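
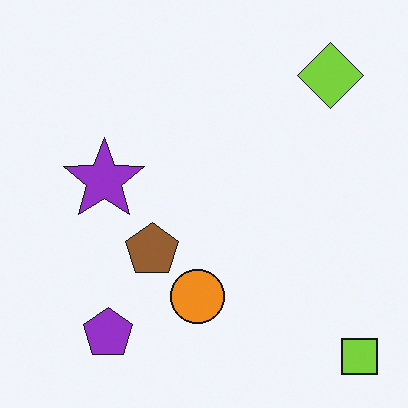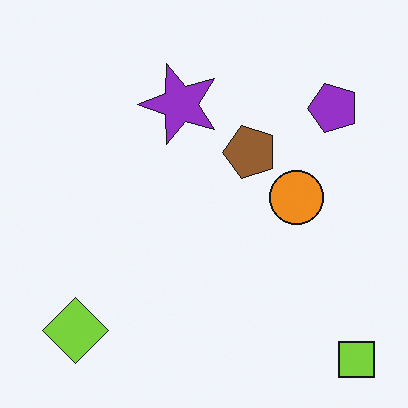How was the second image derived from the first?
The second image is the first transposed (reflected across the top-left ↔ bottom-right diagonal).

Shapes have swapped their row and column positions — what was in the top-right is now in the bottom-left — a diagonal reflection.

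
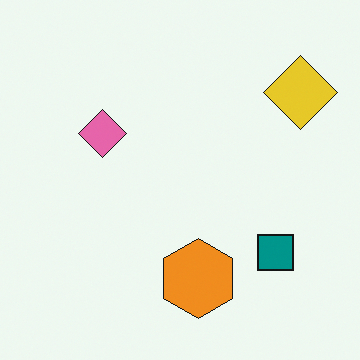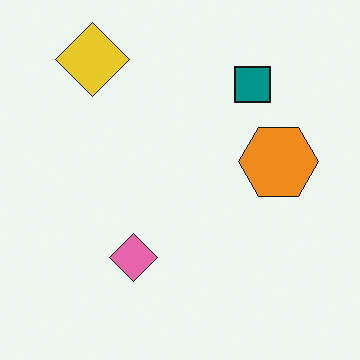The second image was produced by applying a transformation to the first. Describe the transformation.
It was rotated 90° counter-clockwise.

The yellow diamond sits in the top-right of the first image and the top-left of the second — consistent with a whole-image 90° counter-clockwise rotation.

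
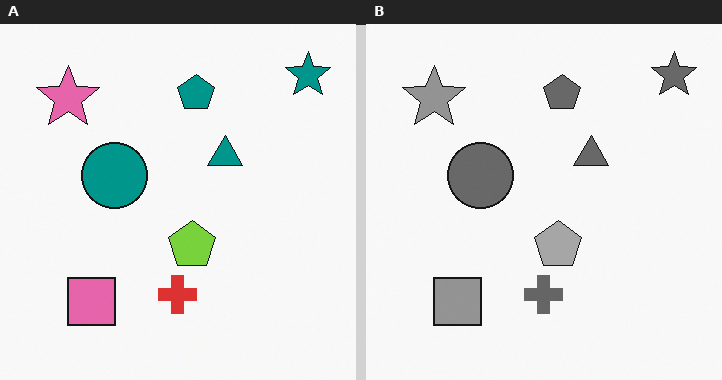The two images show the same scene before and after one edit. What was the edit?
Converted to grayscale.

All color is removed — every shape is now a shade of grey.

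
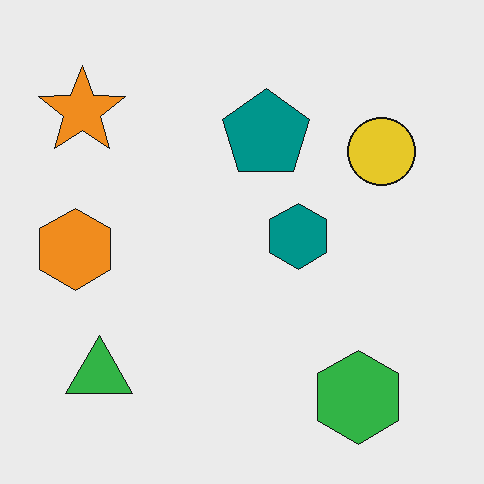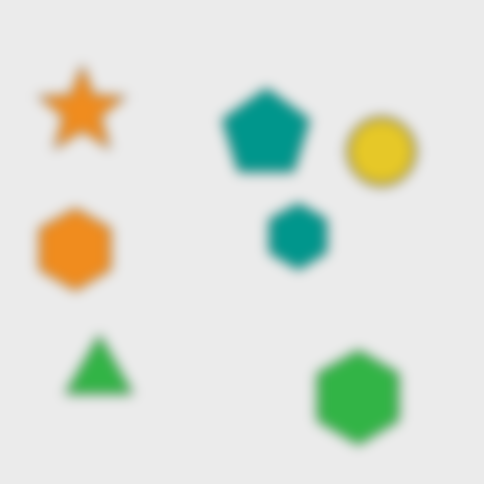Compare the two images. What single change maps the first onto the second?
Strongly gaussian-blurred.

Shape edges and outlines are uniformly softened across the whole image.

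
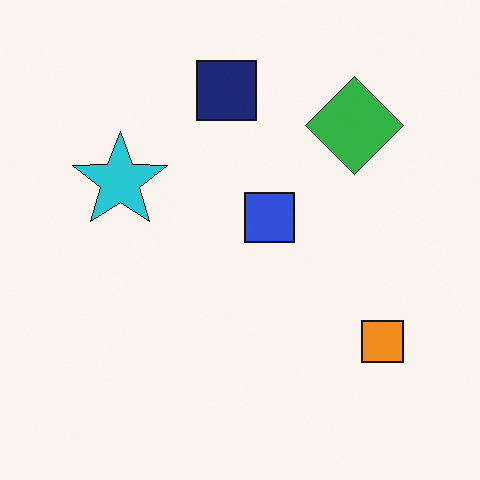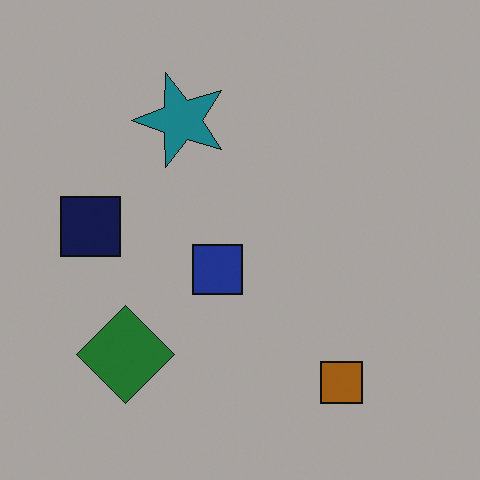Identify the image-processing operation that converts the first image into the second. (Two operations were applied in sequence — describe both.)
This is the original image noticeably darkened, then transposed (reflected across the top-left ↔ bottom-right diagonal).

Every pixel — background and shapes alike — is uniformly darkened. Shapes have swapped their row and column positions — what was in the top-right is now in the bottom-left — a diagonal reflection.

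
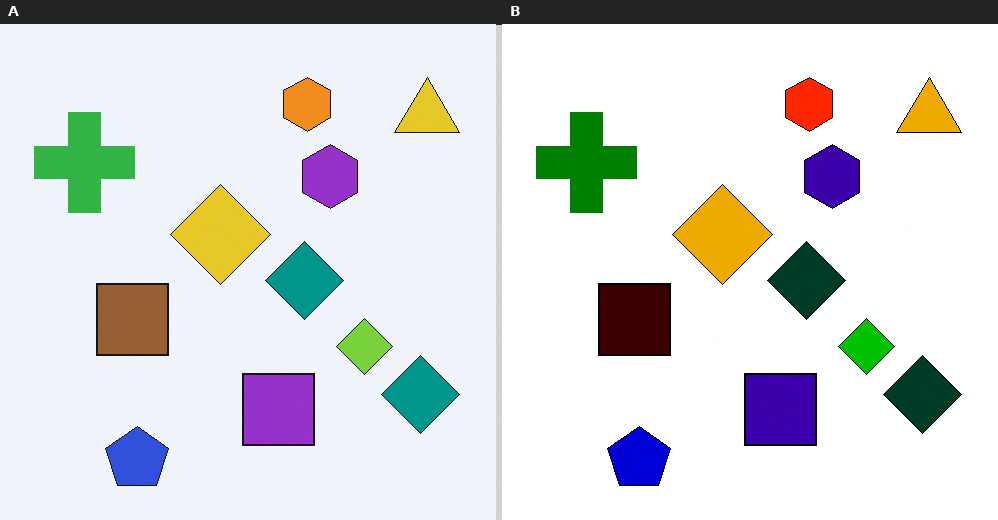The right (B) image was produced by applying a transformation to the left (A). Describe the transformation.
It was boosted in contrast.

Tones are pushed away from mid-grey across the whole image — a global contrast change.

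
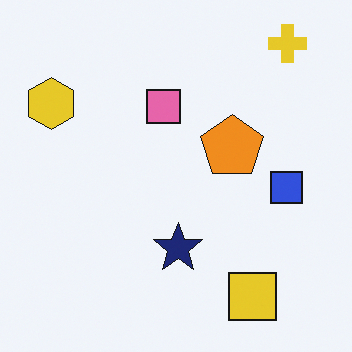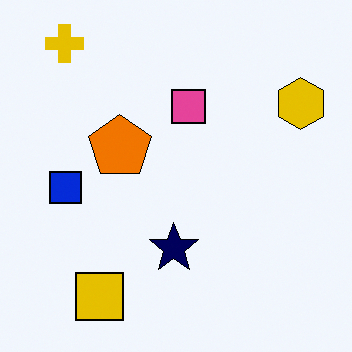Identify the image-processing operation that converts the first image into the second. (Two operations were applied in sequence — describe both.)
It was given slightly increased contrast, then flipped horizontally (left ↔ right).

Tones are pushed away from mid-grey across the whole image — a global contrast change. The yellow hexagon is in the top-left of the first image and the top-right of the second — shapes on opposite sides of the vertical midline have swapped in a mirror flip.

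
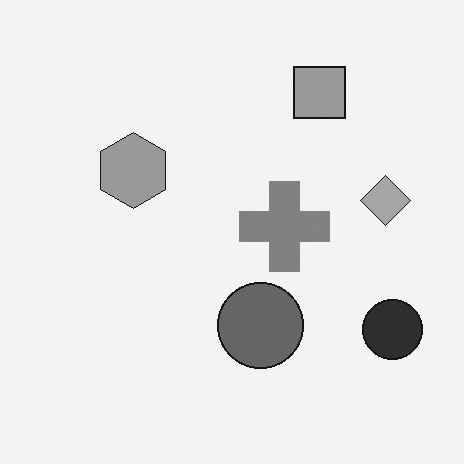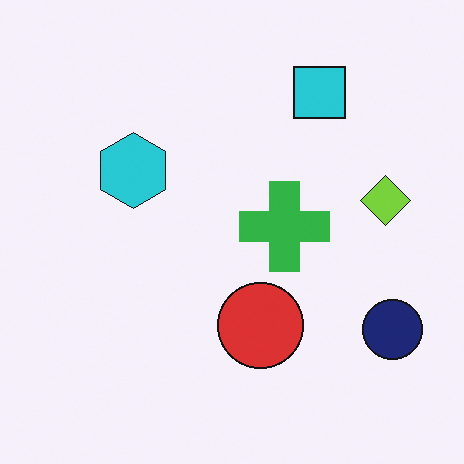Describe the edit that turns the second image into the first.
Converted to grayscale.

All color is removed — every shape is now a shade of grey.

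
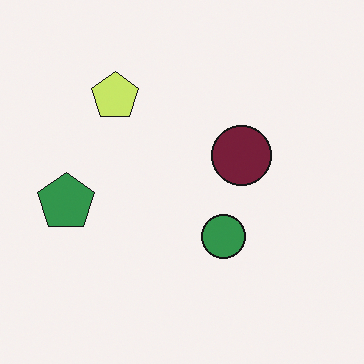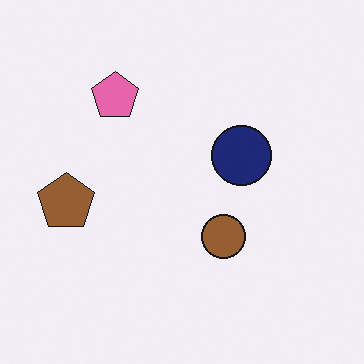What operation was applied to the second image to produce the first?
The image was hue-shifted by a moderate amount.

Every shape's color has rotated by the same amount around the hue wheel — a uniform hue shift.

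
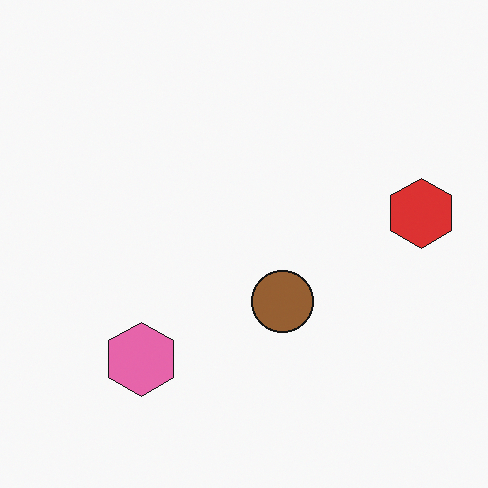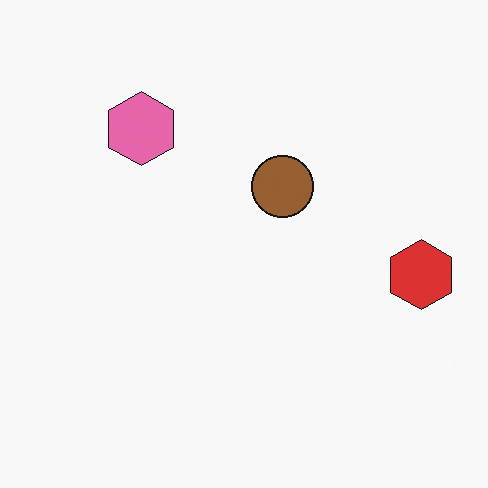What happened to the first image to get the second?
Flipped vertically (top ↔ bottom).

The pink hexagon is in the bottom-left of the first image and the top-left of the second — shapes on opposite sides of the horizontal midline have swapped in a mirror flip.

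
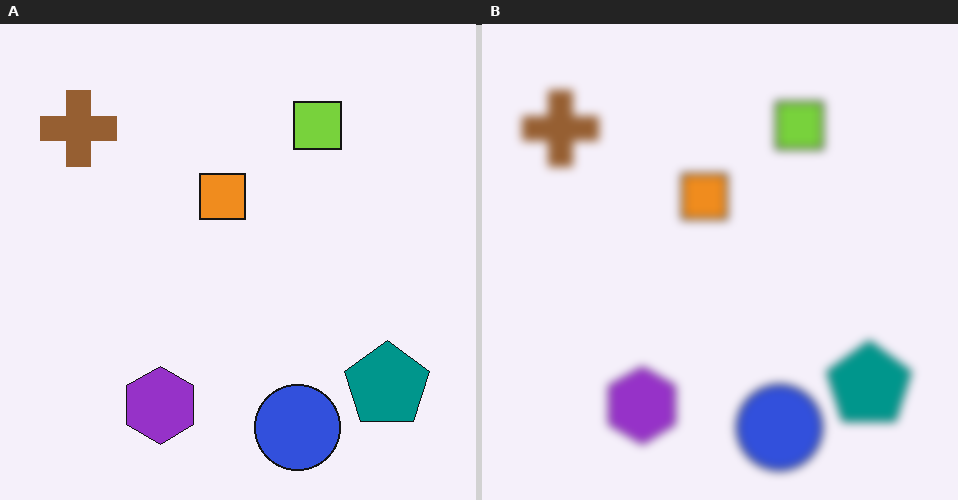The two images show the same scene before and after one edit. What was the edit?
This is the original image moderately blurred.

Shape edges and outlines are uniformly softened across the whole image.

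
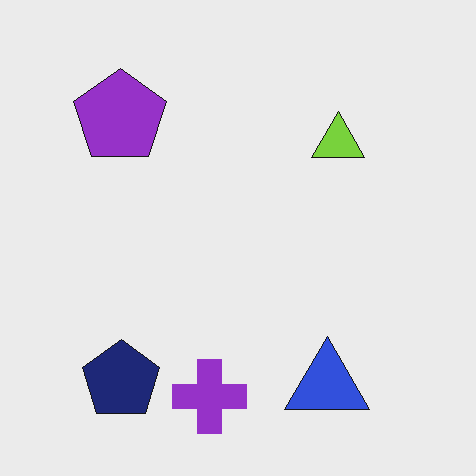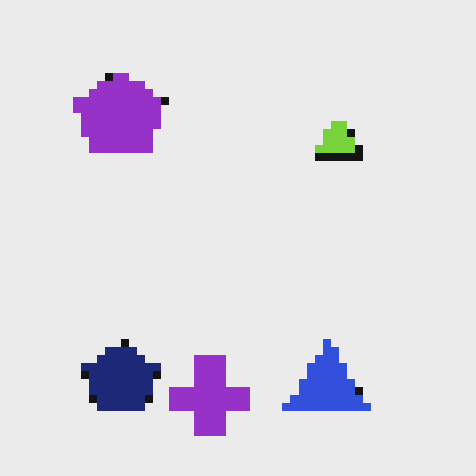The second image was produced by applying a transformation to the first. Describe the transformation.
The second image is the first pixelated into visible square blocks.

Shapes are reduced to large square blocks; fine edges and outlines are lost — a downscale-then-upscale (mosaic) effect.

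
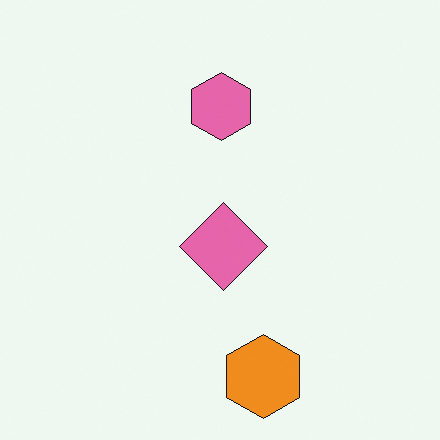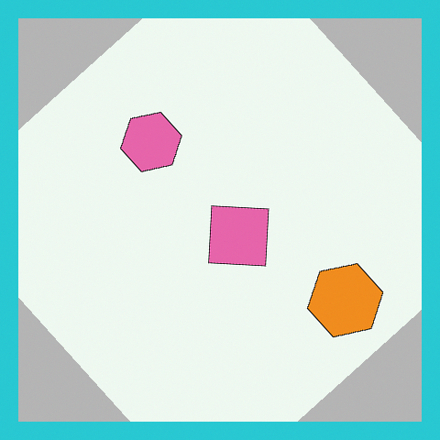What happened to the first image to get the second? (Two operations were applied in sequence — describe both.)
The image was rotated counter-clockwise by a large amount — several tens of degrees, then framed with a cyan border.

Every shape is tilted by the same angle and the image corners show triangular fill wedges — a whole-image rotation by a non-right angle. A solid cyan frame runs around the edge of the second image, with the content slightly shrunk inside it.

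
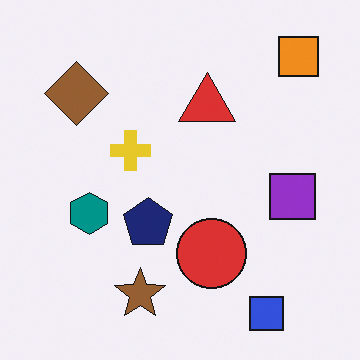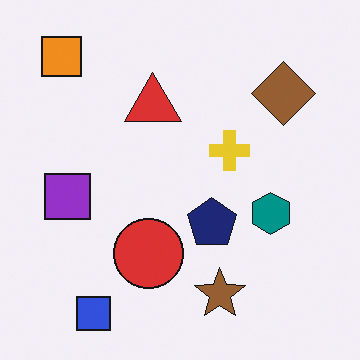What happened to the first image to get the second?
The second image is the first flipped horizontally (left ↔ right).

The orange square is in the top-right of the first image and the top-left of the second — shapes on opposite sides of the vertical midline have swapped in a mirror flip.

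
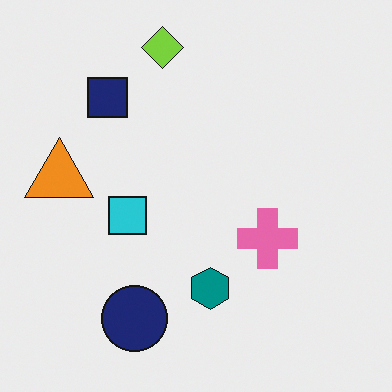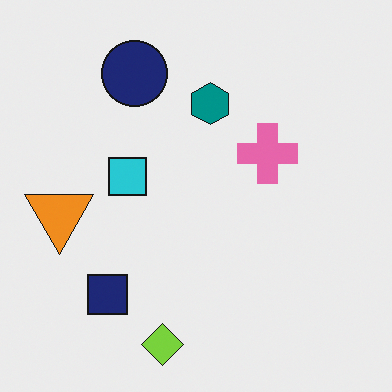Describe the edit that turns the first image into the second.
It was flipped vertically (top ↔ bottom).

The lime diamond is in the top of the first image and the bottom of the second — shapes on opposite sides of the horizontal midline have swapped in a mirror flip.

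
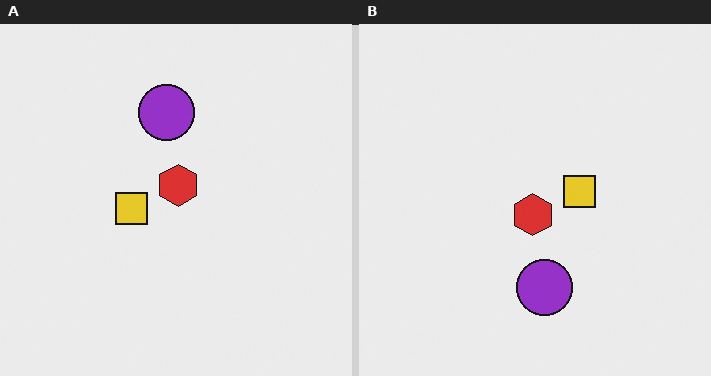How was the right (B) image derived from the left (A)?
The transformation is: rotated 180°.

The purple circle sits in the top of the left (A) image and the bottom of the right (B) — consistent with a whole-image 180° rotation.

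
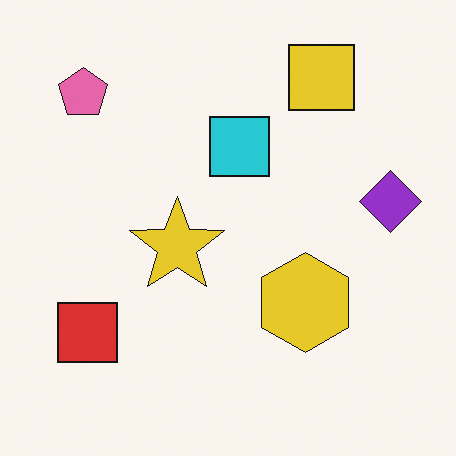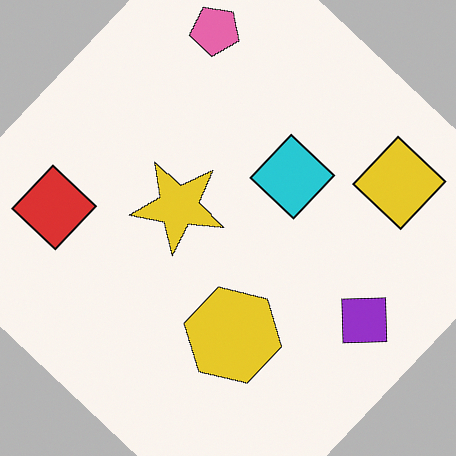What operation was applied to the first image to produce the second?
Rotated clockwise by a large amount — several tens of degrees.

Every shape is tilted by the same angle and the image corners show triangular fill wedges — a whole-image rotation by a non-right angle.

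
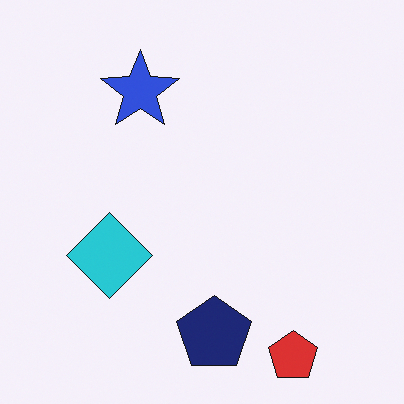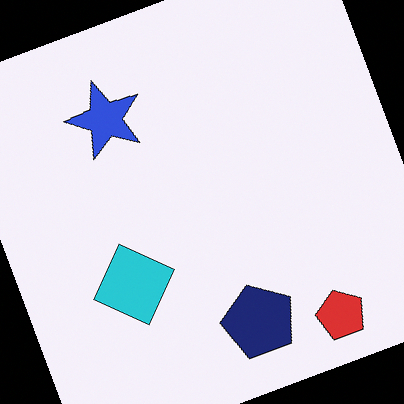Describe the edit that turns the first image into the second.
Rotated counter-clockwise by a clearly visible amount.

Every shape is tilted by the same angle and the image corners show triangular fill wedges — a whole-image rotation by a non-right angle.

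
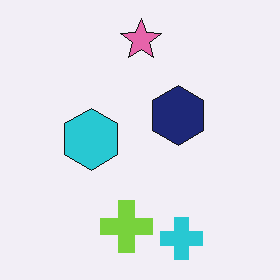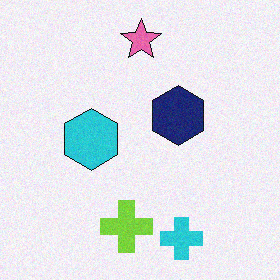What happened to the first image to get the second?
It was degraded with a light layer of grain.

Random speckle covers the whole image, including the flat background.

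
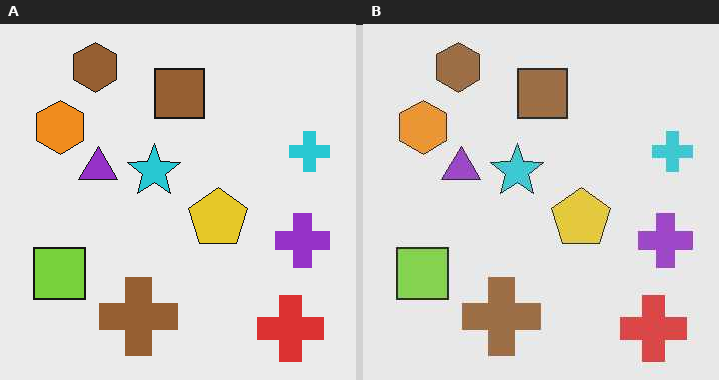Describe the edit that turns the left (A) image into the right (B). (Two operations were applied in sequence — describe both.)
The right (B) image is the left (A) given slightly reduced contrast, then JPEG-compressed with visible artifacts.

Tones are pushed toward mid-grey across the whole image — a global contrast change. Blocky 8×8 compression artifacts appear around shape edges and the flat background shows ringing — characteristic JPEG degradation.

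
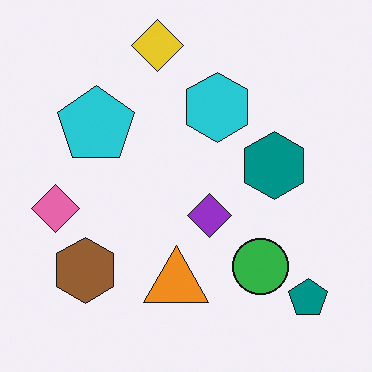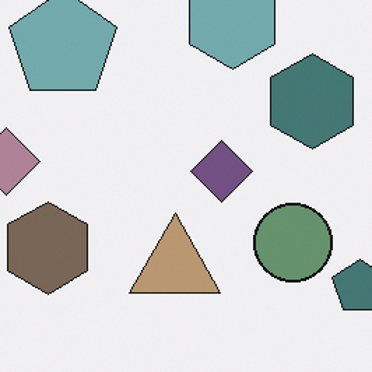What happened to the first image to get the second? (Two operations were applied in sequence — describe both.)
The second image is the first made much more muted (saturation change), then cropped slightly and scaled back up.

All colors are more muted and greyish — a global saturation change. The visible shapes are larger and the field of view is narrower; shapes near the original edges may be partly or wholly outside the frame — a crop-and-rescale.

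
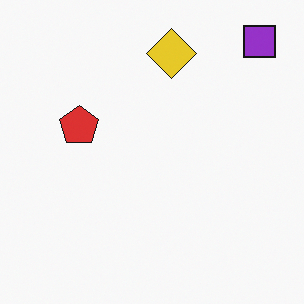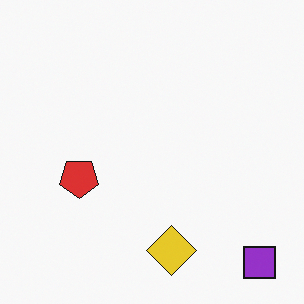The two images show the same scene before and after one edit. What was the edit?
It was flipped vertically (top ↔ bottom).

The purple square is in the top-right of the first image and the bottom-right of the second — shapes on opposite sides of the horizontal midline have swapped in a mirror flip.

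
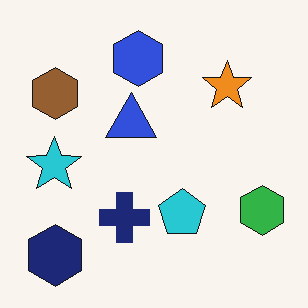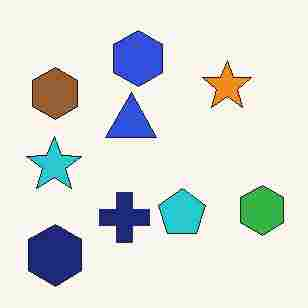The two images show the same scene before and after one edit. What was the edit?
The transformation is: degraded with heavy JPEG compression.

Blocky 8×8 compression artifacts appear around shape edges and the flat background shows ringing — characteristic JPEG degradation.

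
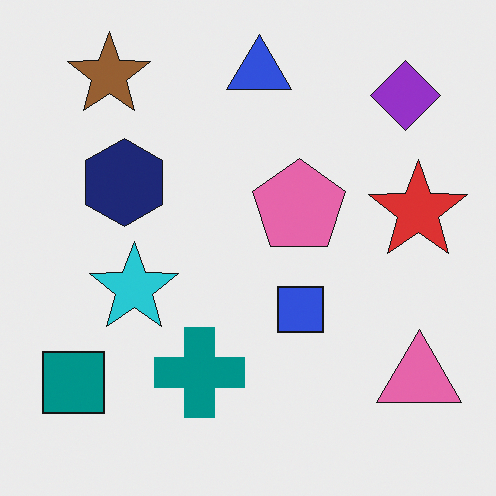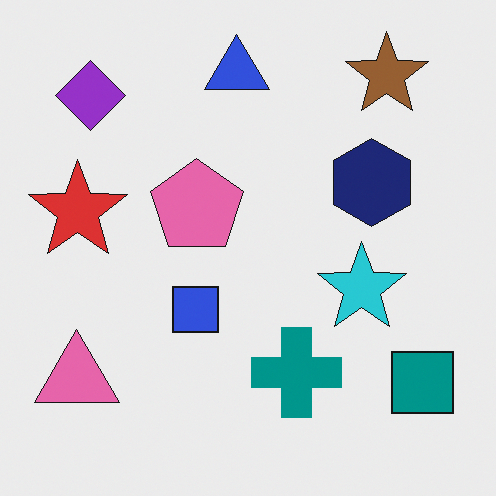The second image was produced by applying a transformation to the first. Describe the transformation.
This is the original image flipped horizontally (left ↔ right).

The teal square is in the bottom-left of the first image and the bottom-right of the second — shapes on opposite sides of the vertical midline have swapped in a mirror flip.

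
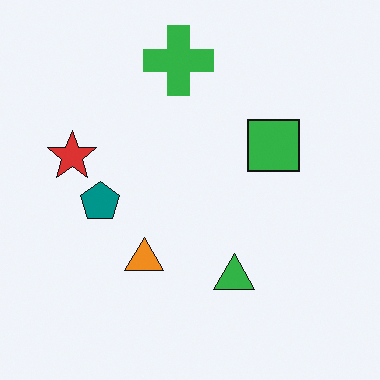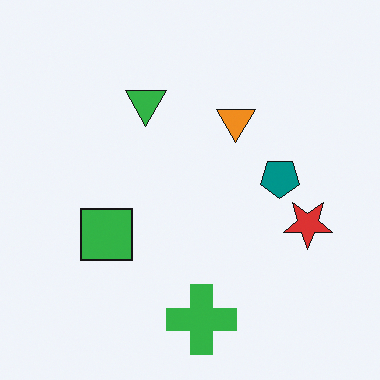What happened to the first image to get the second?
It was rotated 180°.

The green cross sits in the top of the first image and the bottom of the second — consistent with a whole-image 180° rotation.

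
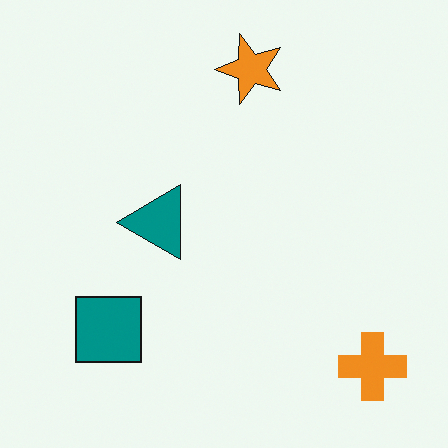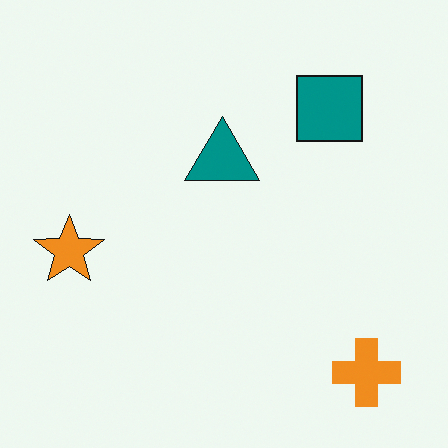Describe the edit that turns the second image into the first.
The first image is the second transposed (reflected across the top-left ↔ bottom-right diagonal).

Shapes have swapped their row and column positions — what was in the top-right is now in the bottom-left — a diagonal reflection.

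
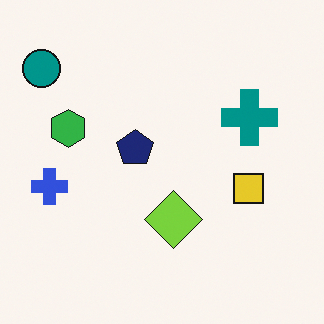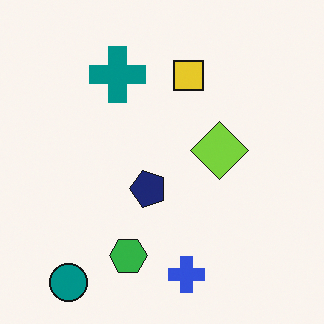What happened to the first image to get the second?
The transformation is: rotated 90° counter-clockwise.

The teal circle sits in the top-left of the first image and the bottom-left of the second — consistent with a whole-image 90° counter-clockwise rotation.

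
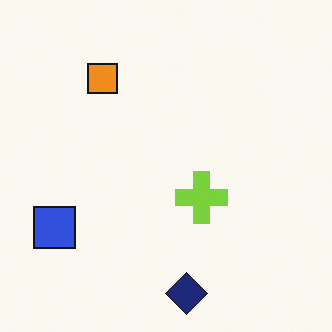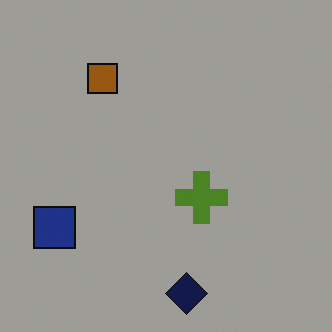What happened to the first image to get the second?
The second image is the first substantially darkened.

Every pixel — background and shapes alike — is uniformly darkened.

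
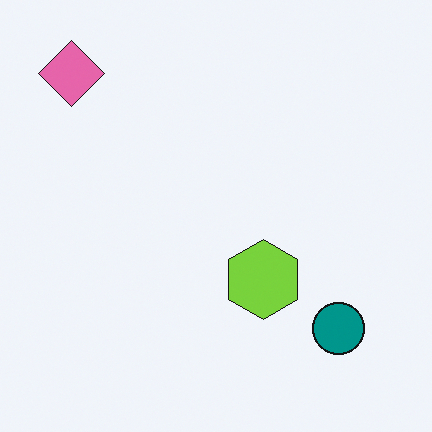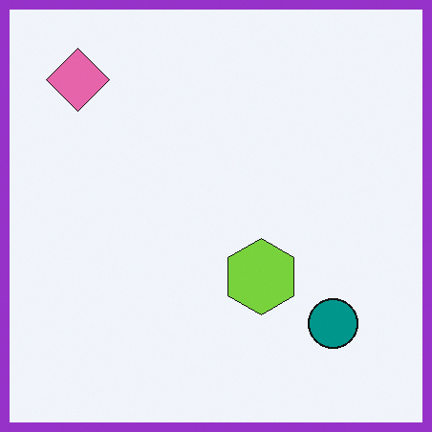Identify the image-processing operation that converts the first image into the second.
Framed with a purple border.

A solid purple frame runs around the edge of the second image, with the content slightly shrunk inside it.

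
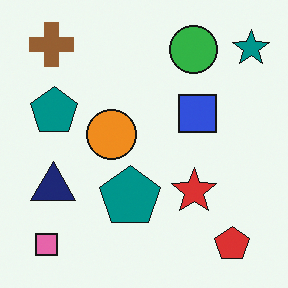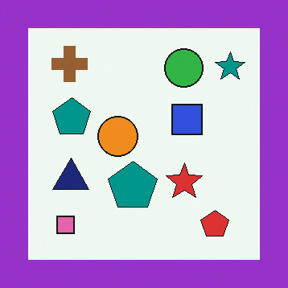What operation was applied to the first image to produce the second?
Framed with a purple border.

A solid purple frame runs around the edge of the second image, with the content slightly shrunk inside it.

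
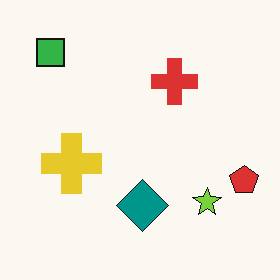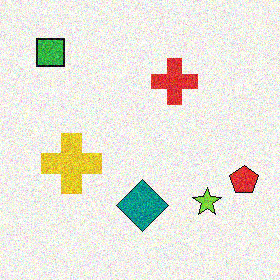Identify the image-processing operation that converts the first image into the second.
It was degraded with moderate additive noise.

Random speckle covers the whole image, including the flat background.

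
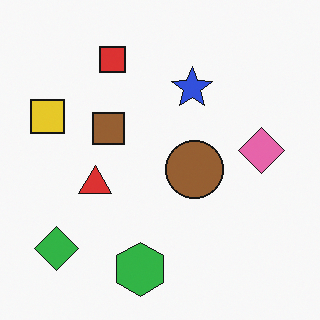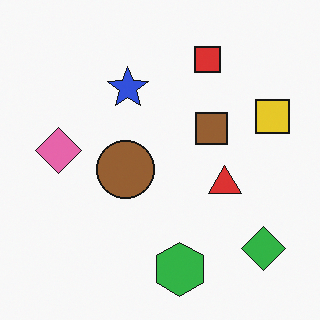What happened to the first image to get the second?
The image was flipped horizontally (left ↔ right).

The yellow square is in the left of the first image and the right of the second — shapes on opposite sides of the vertical midline have swapped in a mirror flip.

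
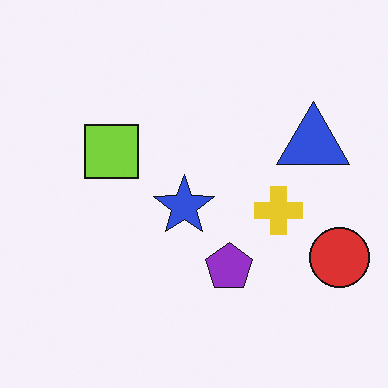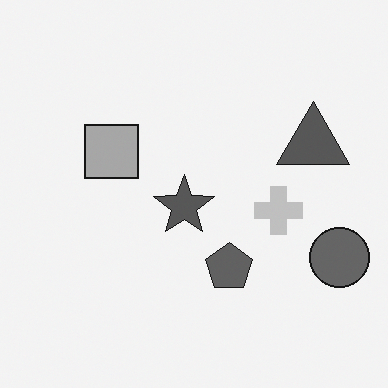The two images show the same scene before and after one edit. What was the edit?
It was converted to grayscale.

All color is removed — every shape is now a shade of grey.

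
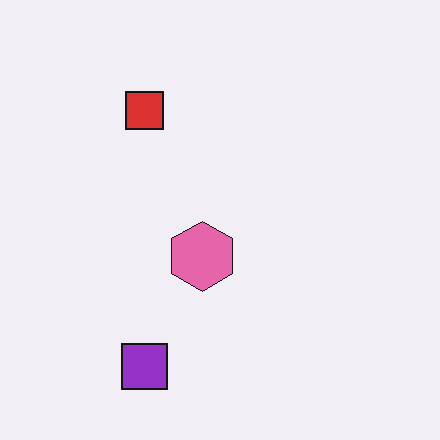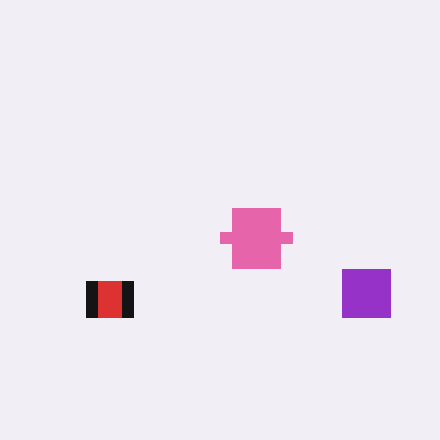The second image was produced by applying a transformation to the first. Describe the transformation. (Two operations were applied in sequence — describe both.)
Rotated 90° counter-clockwise, then coarsely pixelated.

The purple square sits in the bottom-left of the first image and the bottom-right of the second — consistent with a whole-image 90° counter-clockwise rotation. Shapes are reduced to large square blocks; fine edges and outlines are lost — a downscale-then-upscale (mosaic) effect.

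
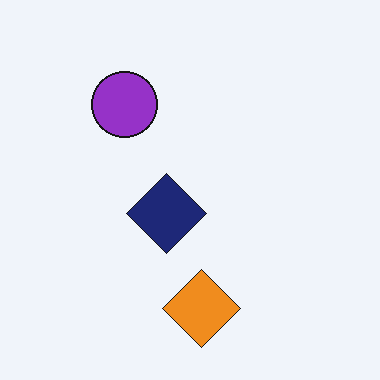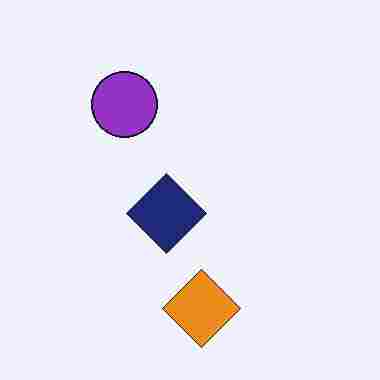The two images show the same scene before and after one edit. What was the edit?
The transformation is: heavily JPEG-compressed with obvious blocking artifacts.

Blocky 8×8 compression artifacts appear around shape edges and the flat background shows ringing — characteristic JPEG degradation.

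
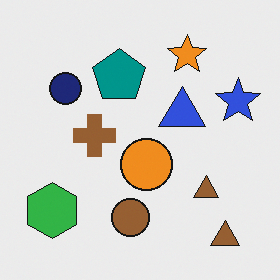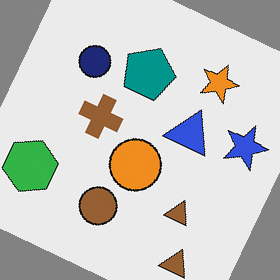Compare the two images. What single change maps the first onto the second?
The image was rotated clockwise by a moderate amount.

Every shape is tilted by the same angle and the image corners show triangular fill wedges — a whole-image rotation by a non-right angle.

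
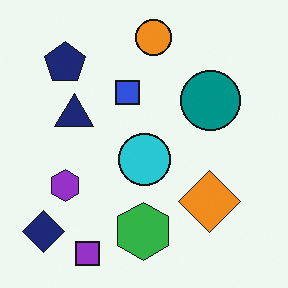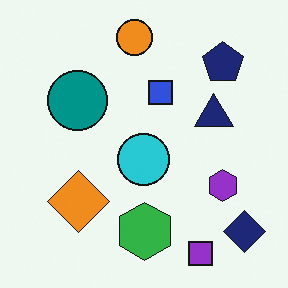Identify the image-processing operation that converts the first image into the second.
It was flipped horizontally (left ↔ right).

The navy diamond is in the bottom-left of the first image and the bottom-right of the second — shapes on opposite sides of the vertical midline have swapped in a mirror flip.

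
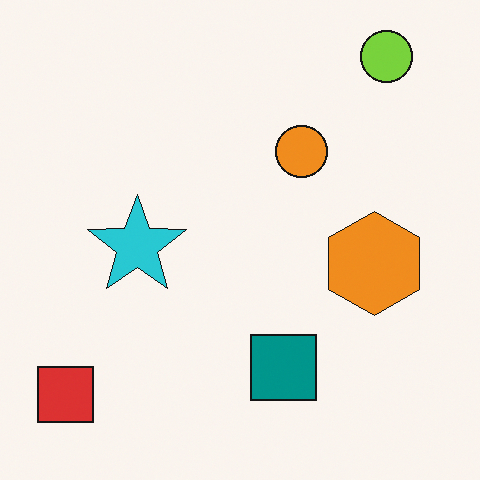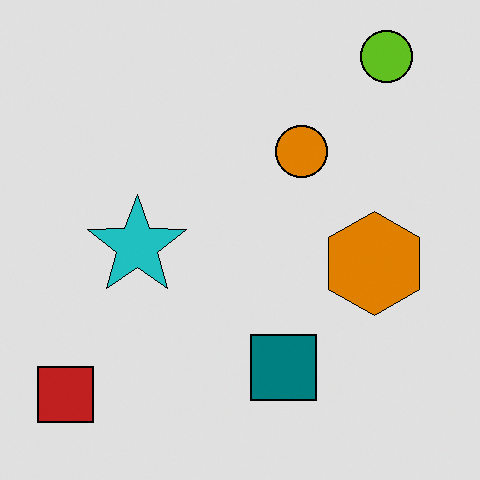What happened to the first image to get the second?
This is the original image moderately posterized.

Each flat color has snapped to a coarser quantized level — most visibly, the near-white background has dropped to a flat grey.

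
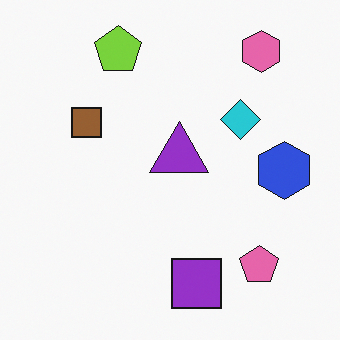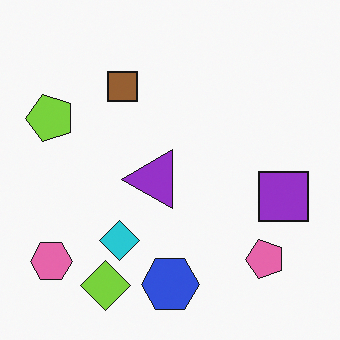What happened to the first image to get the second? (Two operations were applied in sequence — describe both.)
The image was transposed (reflected across the top-left ↔ bottom-right diagonal), then overlaid with an additional lime diamond.

Shapes have swapped their row and column positions — what was in the top-right is now in the bottom-left — a diagonal reflection. A lime diamond appears in the second image that is absent from the first.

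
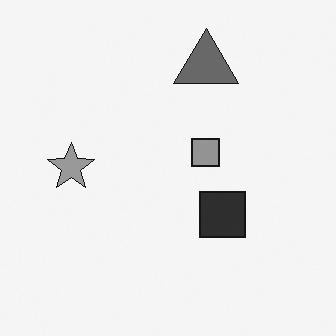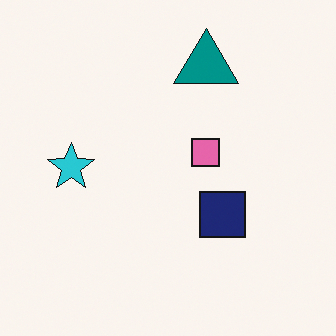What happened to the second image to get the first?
The image was converted to grayscale.

All color is removed — every shape is now a shade of grey.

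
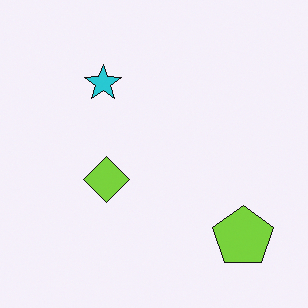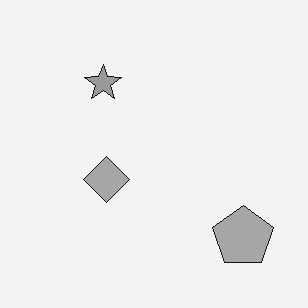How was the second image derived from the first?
The image was converted to grayscale.

All color is removed — every shape is now a shade of grey.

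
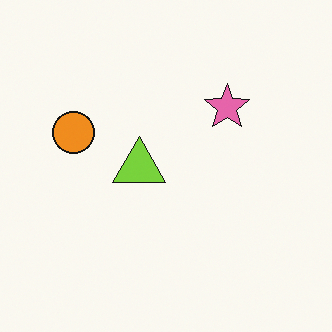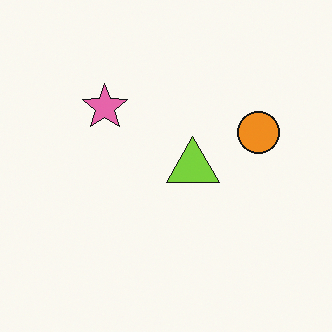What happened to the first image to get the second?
Flipped horizontally (left ↔ right).

The orange circle is in the left of the first image and the right of the second — shapes on opposite sides of the vertical midline have swapped in a mirror flip.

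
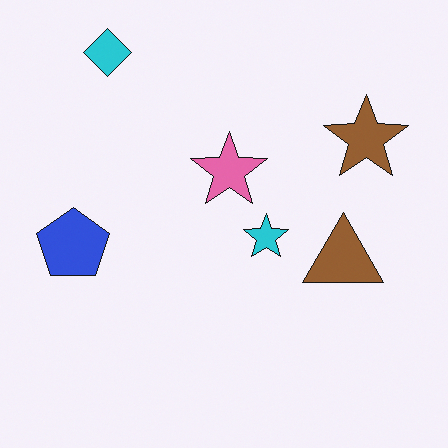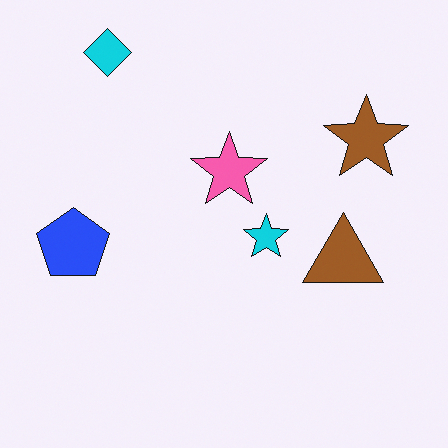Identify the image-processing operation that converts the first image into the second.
This is the original image slightly oversaturated.

All colors are more vivid — a global saturation change.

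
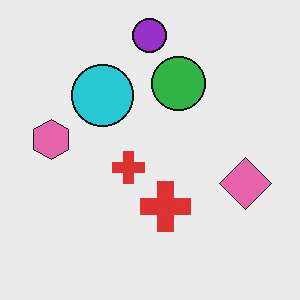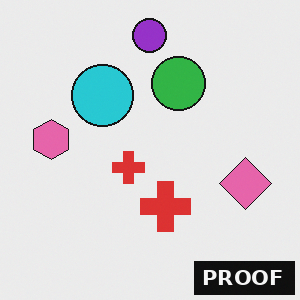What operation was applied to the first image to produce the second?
The image was watermarked with the text "PROOF" in the lower-right corner.

A dark label reading "PROOF" appears in the lower-right corner.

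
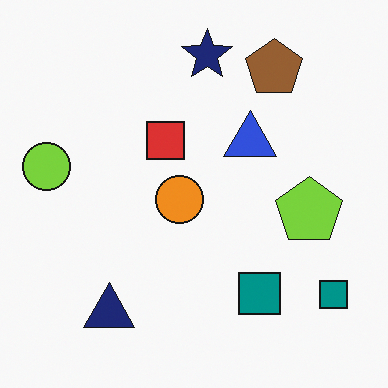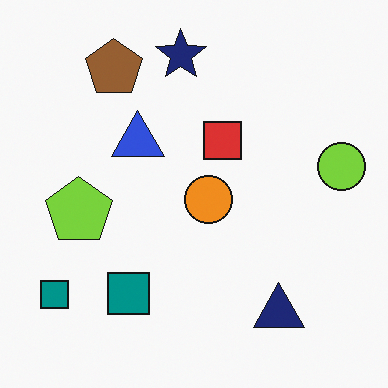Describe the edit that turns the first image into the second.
It was flipped horizontally (left ↔ right).

The lime circle is in the left of the first image and the right of the second — shapes on opposite sides of the vertical midline have swapped in a mirror flip.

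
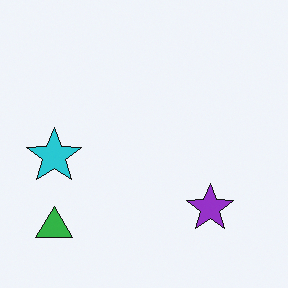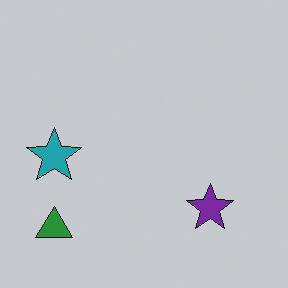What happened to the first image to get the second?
The image was darkened a little.

Every pixel — background and shapes alike — is uniformly darkened.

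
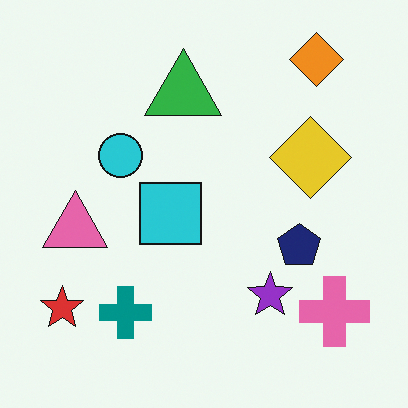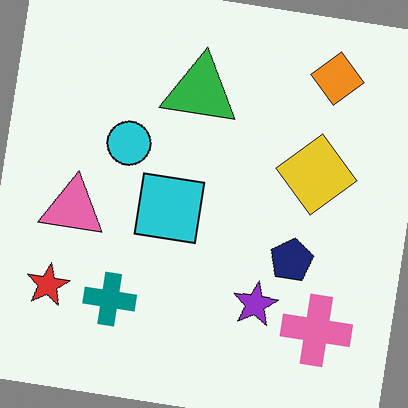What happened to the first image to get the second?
This is the original image rotated clockwise by a small amount.

Every shape is tilted by the same angle and the image corners show triangular fill wedges — a whole-image rotation by a non-right angle.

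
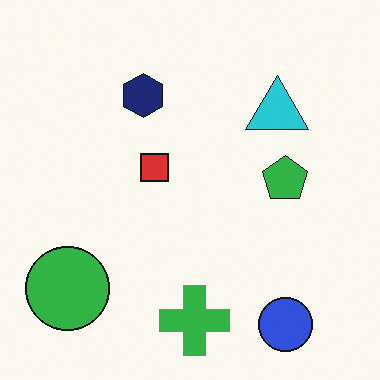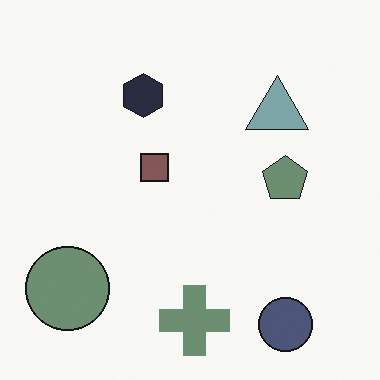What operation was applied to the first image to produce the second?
It was made much more muted (saturation change).

All colors are more muted and greyish — a global saturation change.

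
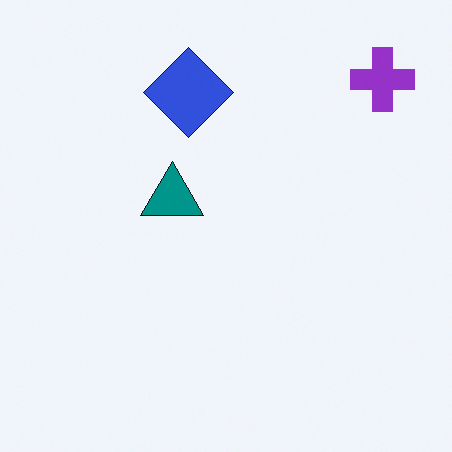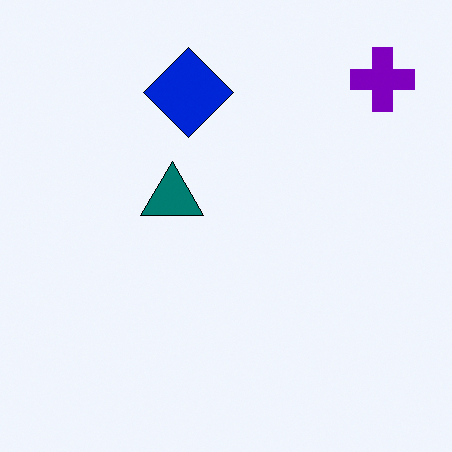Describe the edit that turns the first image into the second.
The image was given slightly increased contrast.

Tones are pushed away from mid-grey across the whole image — a global contrast change.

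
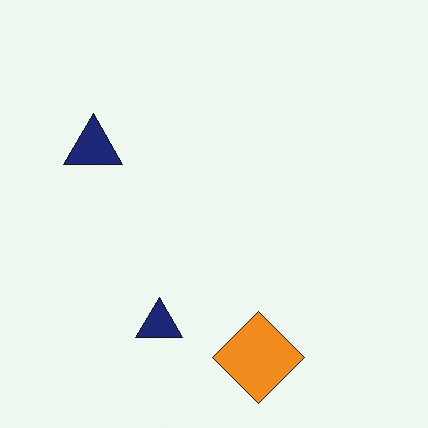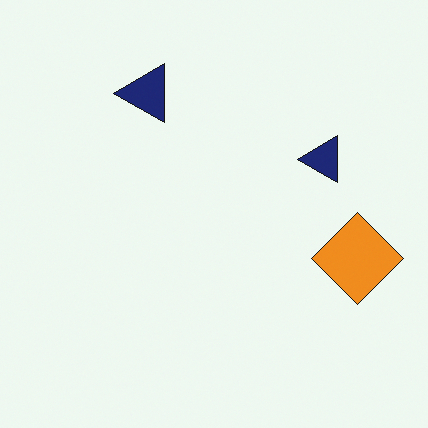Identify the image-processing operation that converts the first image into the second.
The transformation is: transposed (reflected across the top-left ↔ bottom-right diagonal).

Shapes have swapped their row and column positions — what was in the top-right is now in the bottom-left — a diagonal reflection.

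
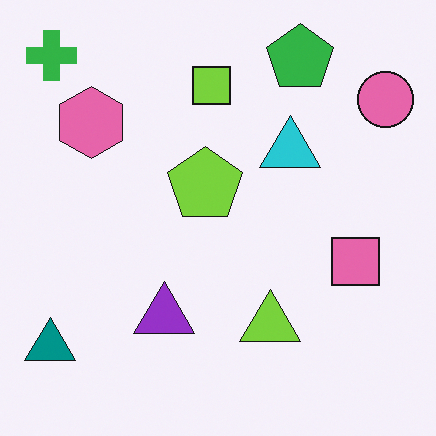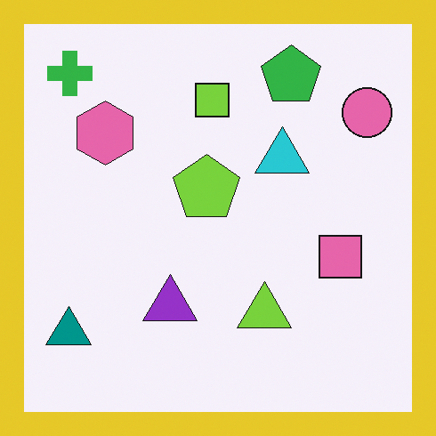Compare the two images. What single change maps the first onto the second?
The image was framed with a yellow border.

A solid yellow frame runs around the edge of the second image, with the content slightly shrunk inside it.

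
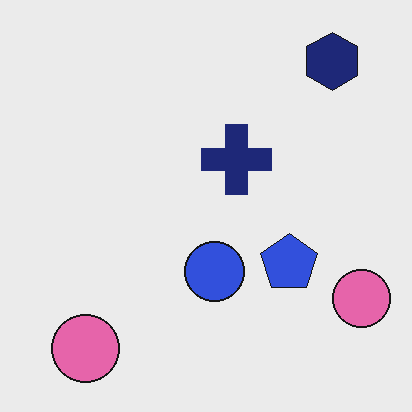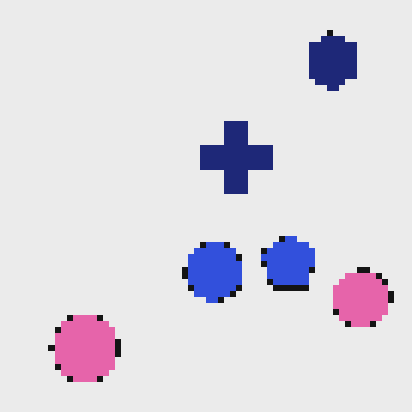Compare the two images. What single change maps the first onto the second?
The second image is the first moderately pixelated.

Shapes are reduced to large square blocks; fine edges and outlines are lost — a downscale-then-upscale (mosaic) effect.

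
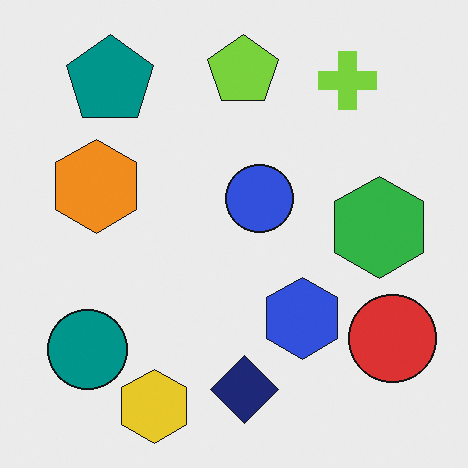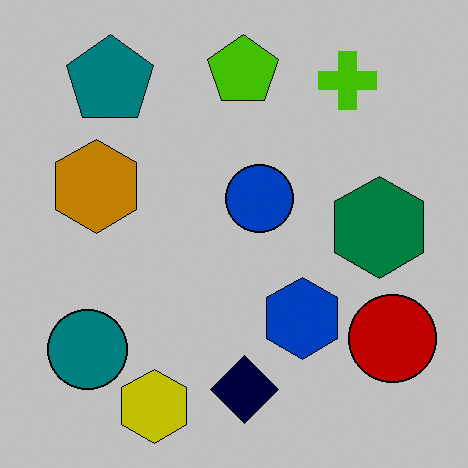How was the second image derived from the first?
The transformation is: heavily posterized to just a handful of flat colors.

Each flat color has snapped to a coarser quantized level — most visibly, the near-white background has dropped to a flat grey.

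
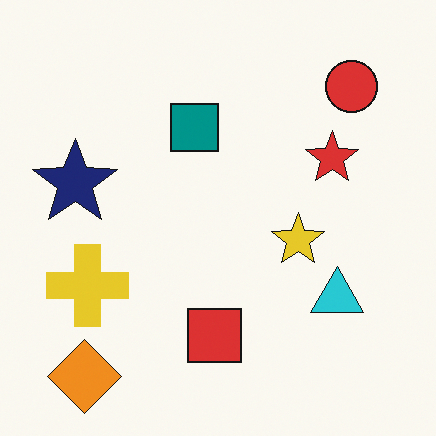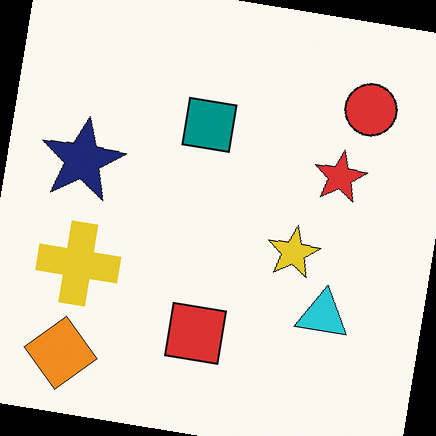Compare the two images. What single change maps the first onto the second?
Rotated clockwise by a slight angle.

Every shape is tilted by the same angle and the image corners show triangular fill wedges — a whole-image rotation by a non-right angle.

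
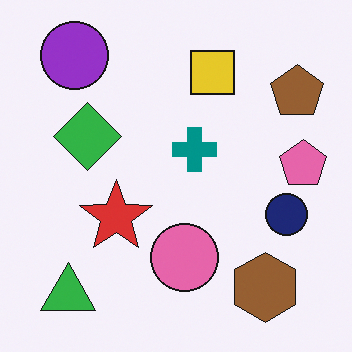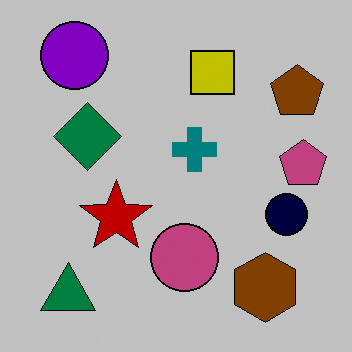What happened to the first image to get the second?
Heavily posterized to just a handful of flat colors.

Each flat color has snapped to a coarser quantized level — most visibly, the near-white background has dropped to a flat grey.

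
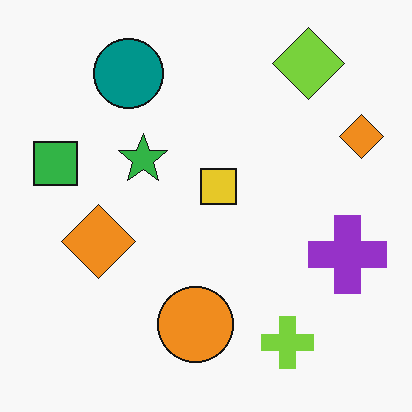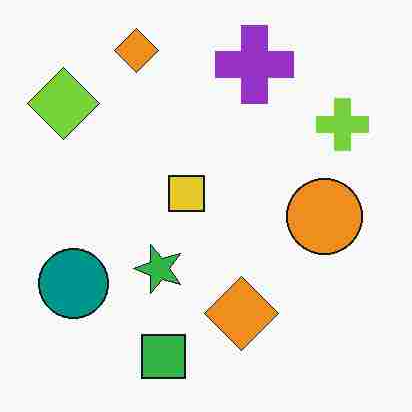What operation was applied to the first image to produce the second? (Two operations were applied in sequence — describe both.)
It was heavily JPEG-compressed with obvious blocking artifacts, then rotated 90° counter-clockwise.

Blocky 8×8 compression artifacts appear around shape edges and the flat background shows ringing — characteristic JPEG degradation. The lime diamond sits in the top-right of the first image and the top-left of the second — consistent with a whole-image 90° counter-clockwise rotation.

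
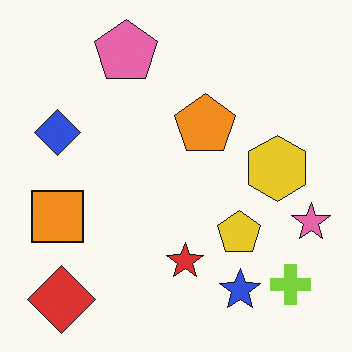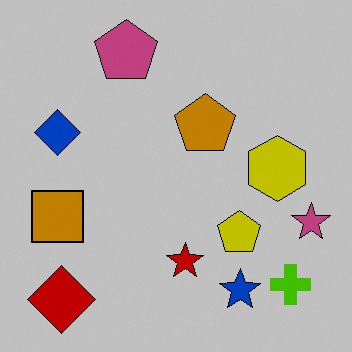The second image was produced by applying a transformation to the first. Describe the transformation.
This is the original image heavily posterized to just a handful of flat colors.

Each flat color has snapped to a coarser quantized level — most visibly, the near-white background has dropped to a flat grey.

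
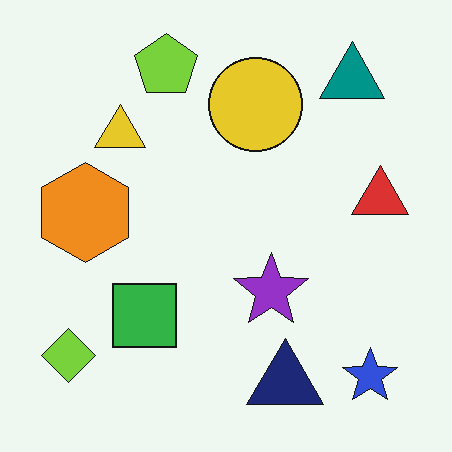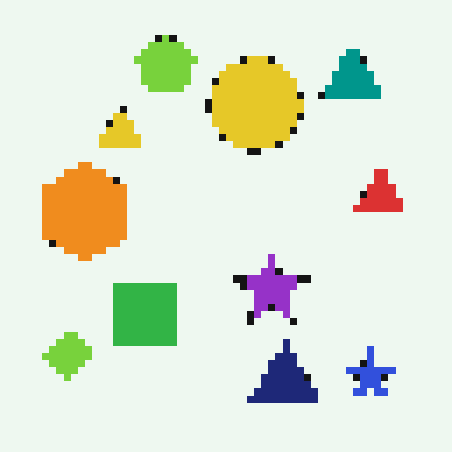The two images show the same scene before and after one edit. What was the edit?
The image was pixelated into visible square blocks.

Shapes are reduced to large square blocks; fine edges and outlines are lost — a downscale-then-upscale (mosaic) effect.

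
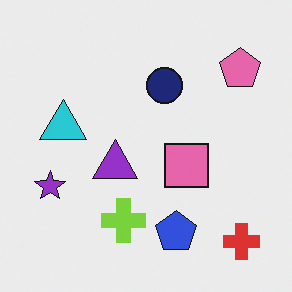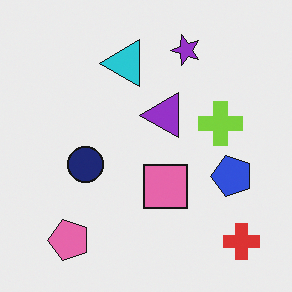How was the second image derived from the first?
Transposed (reflected across the top-left ↔ bottom-right diagonal).

Shapes have swapped their row and column positions — what was in the top-right is now in the bottom-left — a diagonal reflection.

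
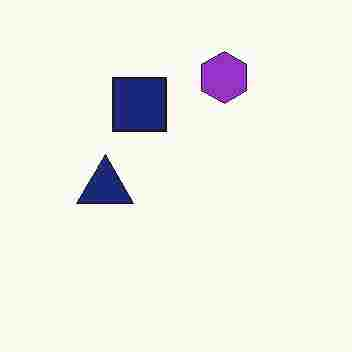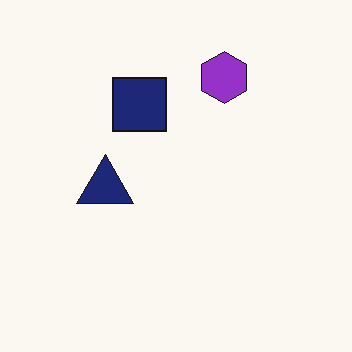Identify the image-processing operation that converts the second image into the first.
It was heavily JPEG-compressed with obvious blocking artifacts.

Blocky 8×8 compression artifacts appear around shape edges and the flat background shows ringing — characteristic JPEG degradation.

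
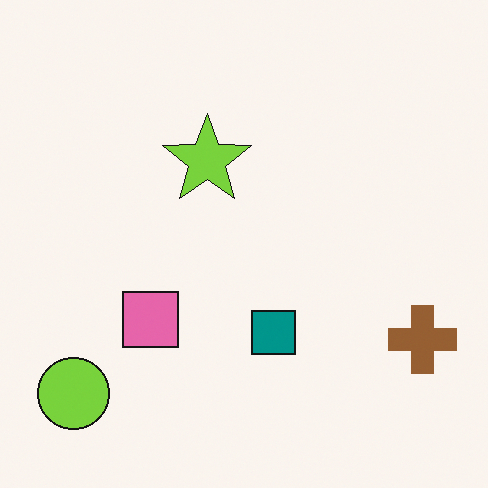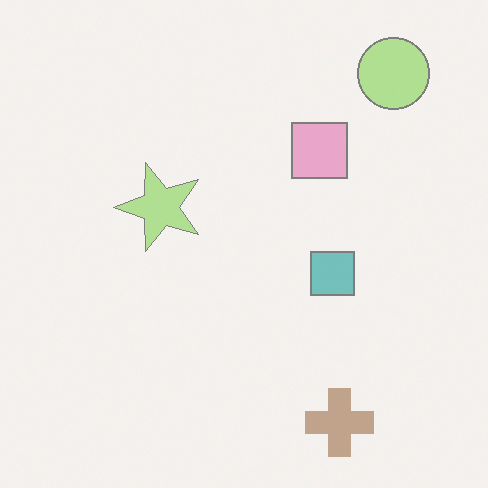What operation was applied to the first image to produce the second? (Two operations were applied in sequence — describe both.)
The transformation is: transposed (reflected across the top-left ↔ bottom-right diagonal), then given much lower contrast.

Shapes have swapped their row and column positions — what was in the top-right is now in the bottom-left — a diagonal reflection. Tones are pushed toward mid-grey across the whole image — a global contrast change.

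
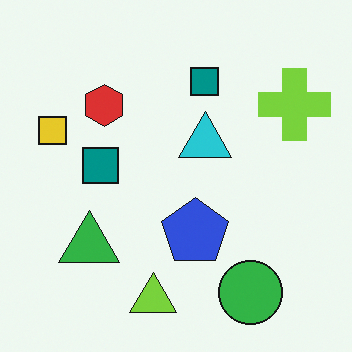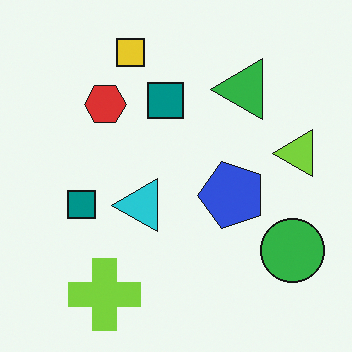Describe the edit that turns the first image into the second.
The image was transposed (reflected across the top-left ↔ bottom-right diagonal).

Shapes have swapped their row and column positions — what was in the top-right is now in the bottom-left — a diagonal reflection.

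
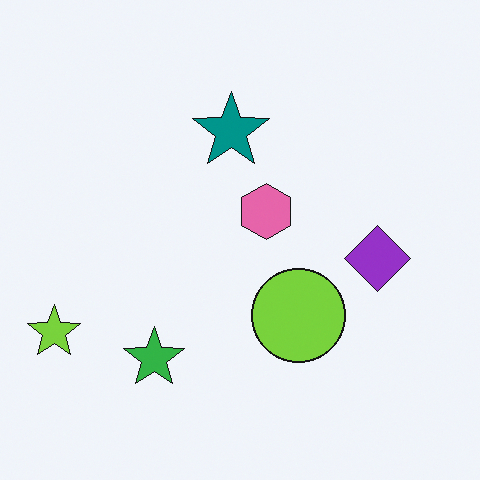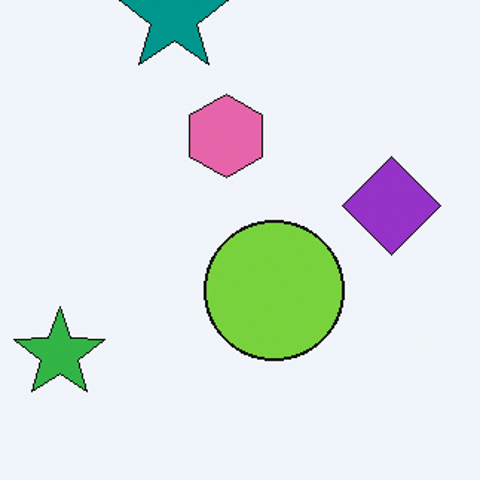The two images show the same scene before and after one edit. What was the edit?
This is the original image cropped slightly and scaled back up.

The visible shapes are larger and the field of view is narrower; shapes near the original edges may be partly or wholly outside the frame — a crop-and-rescale.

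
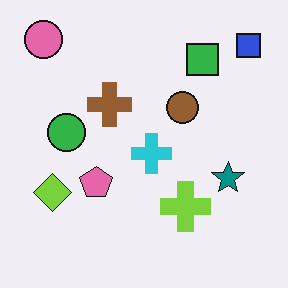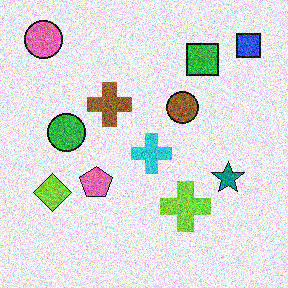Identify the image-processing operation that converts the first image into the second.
This is the original image degraded with strong gaussian noise.

Random speckle covers the whole image, including the flat background.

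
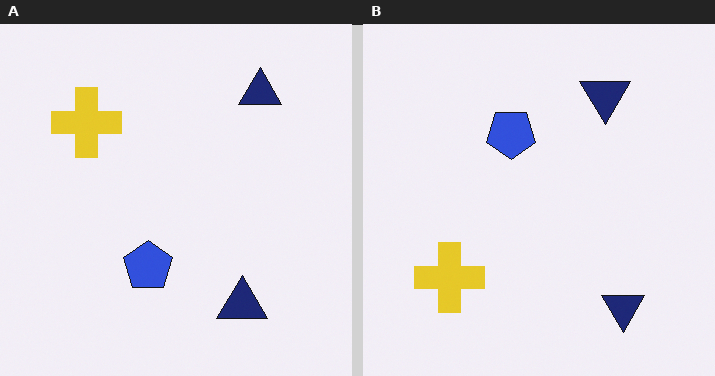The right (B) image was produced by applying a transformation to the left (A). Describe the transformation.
This is the original image flipped vertically (top ↔ bottom).

The yellow cross is in the top-left of the left (A) image and the bottom-left of the right (B) — shapes on opposite sides of the horizontal midline have swapped in a mirror flip.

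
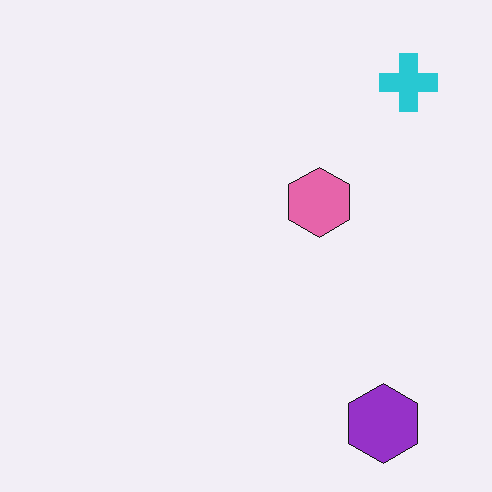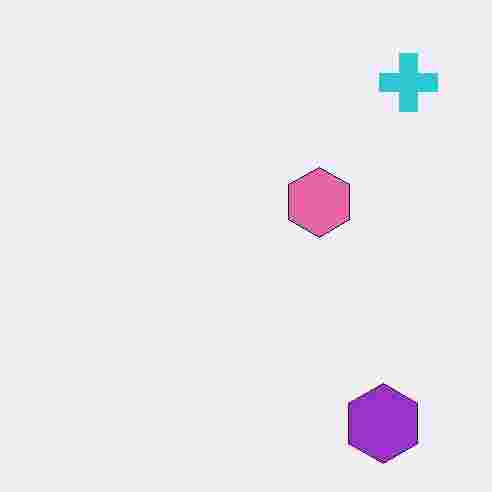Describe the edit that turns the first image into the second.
This is the original image degraded with heavy JPEG compression.

Blocky 8×8 compression artifacts appear around shape edges and the flat background shows ringing — characteristic JPEG degradation.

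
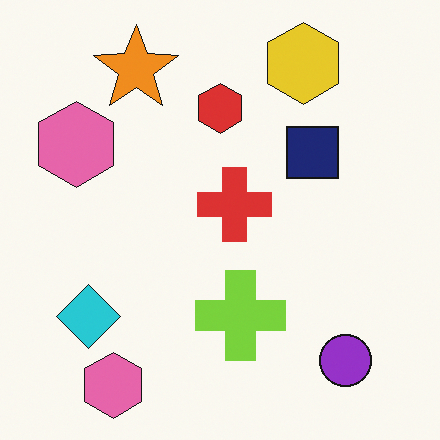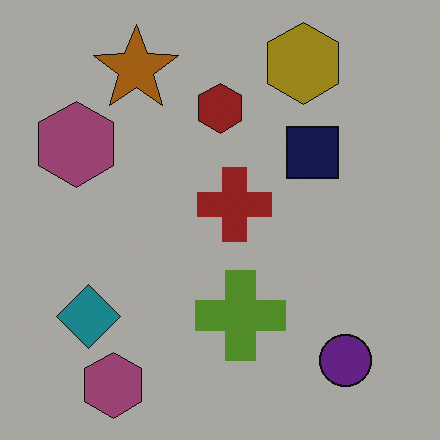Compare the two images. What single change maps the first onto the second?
Noticeably darkened.

Every pixel — background and shapes alike — is uniformly darkened.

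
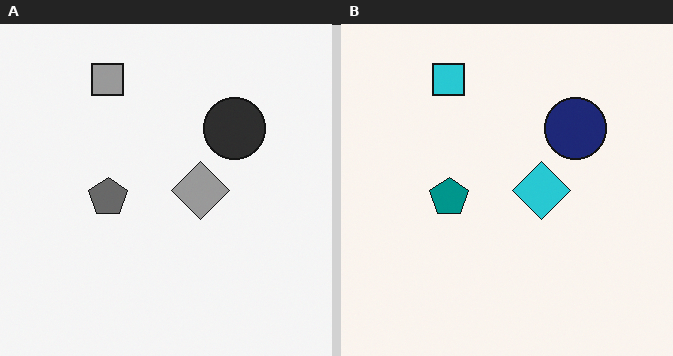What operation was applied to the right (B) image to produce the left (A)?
It was converted to grayscale.

All color is removed — every shape is now a shade of grey.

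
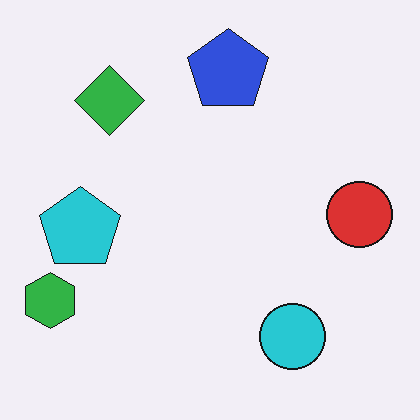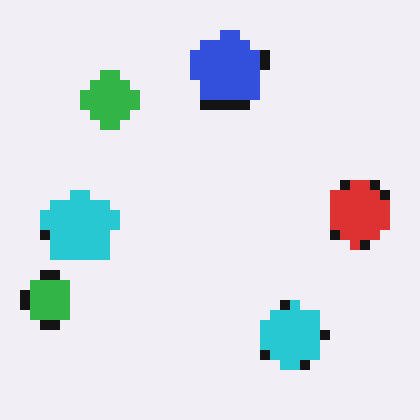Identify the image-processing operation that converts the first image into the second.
The transformation is: coarsely pixelated.

Shapes are reduced to large square blocks; fine edges and outlines are lost — a downscale-then-upscale (mosaic) effect.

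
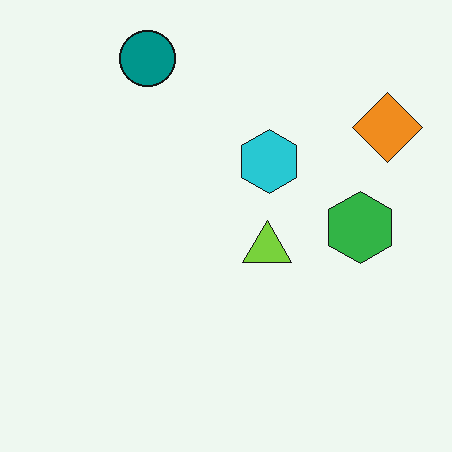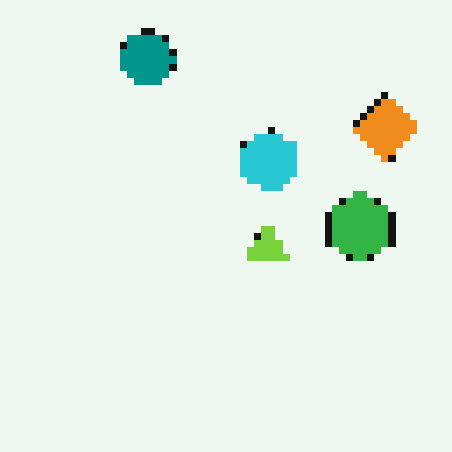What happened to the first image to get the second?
It was moderately pixelated.

Shapes are reduced to large square blocks; fine edges and outlines are lost — a downscale-then-upscale (mosaic) effect.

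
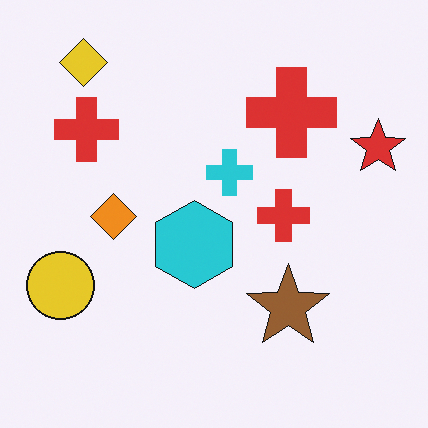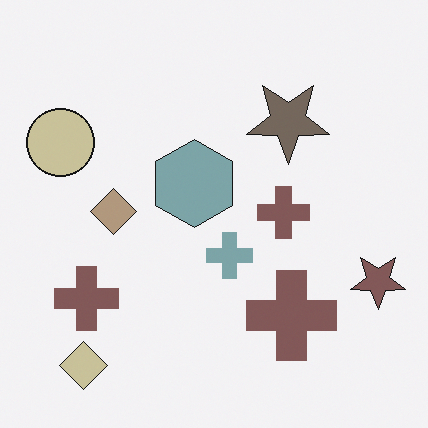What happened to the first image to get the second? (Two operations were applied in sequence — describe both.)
The image was made much more muted (saturation change), then flipped vertically (top ↔ bottom).

All colors are more muted and greyish — a global saturation change. The yellow diamond is in the top-left of the first image and the bottom-left of the second — shapes on opposite sides of the horizontal midline have swapped in a mirror flip.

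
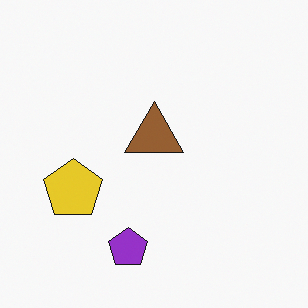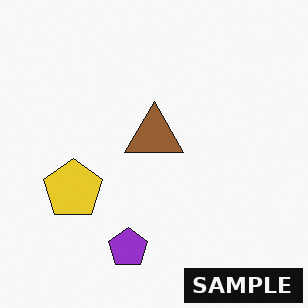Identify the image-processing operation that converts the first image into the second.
It was watermarked with the text "SAMPLE" in the lower-right corner.

A dark label reading "SAMPLE" appears in the lower-right corner.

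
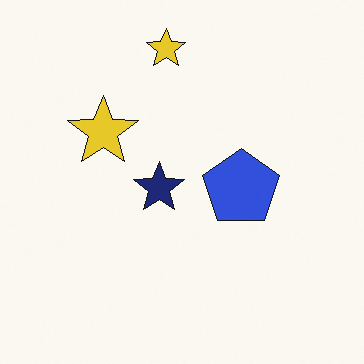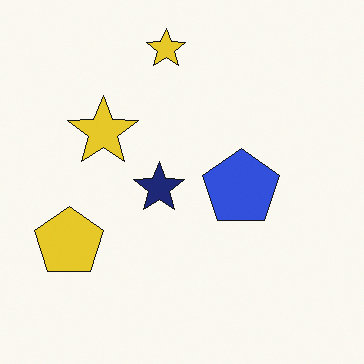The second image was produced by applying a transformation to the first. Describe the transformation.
Overlaid with an additional yellow pentagon.

A yellow pentagon appears in the second image that is absent from the first.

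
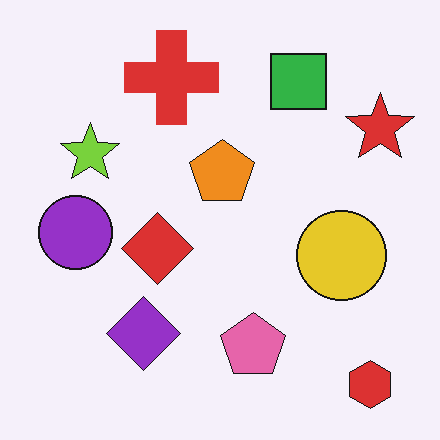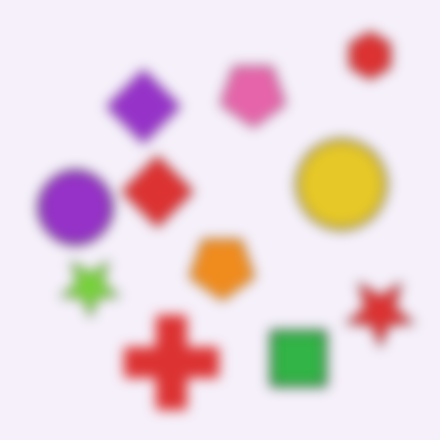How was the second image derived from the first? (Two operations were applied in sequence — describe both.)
The transformation is: flipped vertically (top ↔ bottom), then heavily blurred.

The red hexagon is in the bottom-right of the first image and the top-right of the second — shapes on opposite sides of the horizontal midline have swapped in a mirror flip. Shape edges and outlines are uniformly softened across the whole image.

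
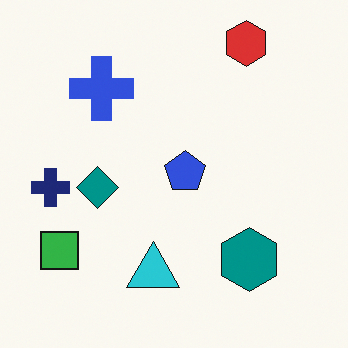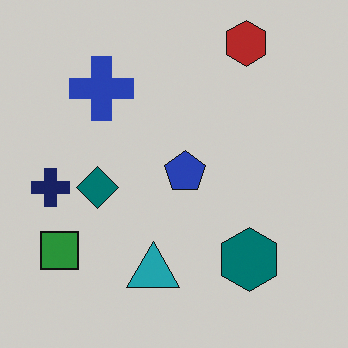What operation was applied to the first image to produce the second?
It was darkened a little.

Every pixel — background and shapes alike — is uniformly darkened.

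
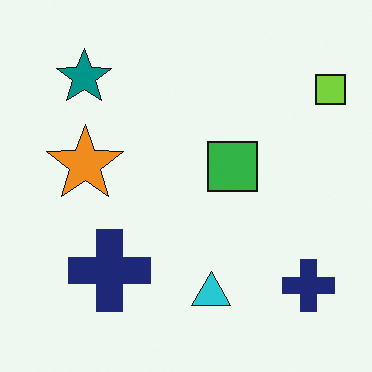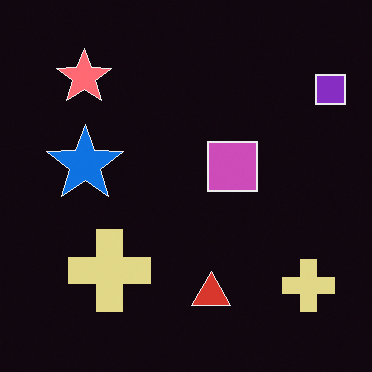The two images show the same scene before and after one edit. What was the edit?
Color-inverted (negative).

The light background has become dark and every shape's color is its complement — a photographic negative.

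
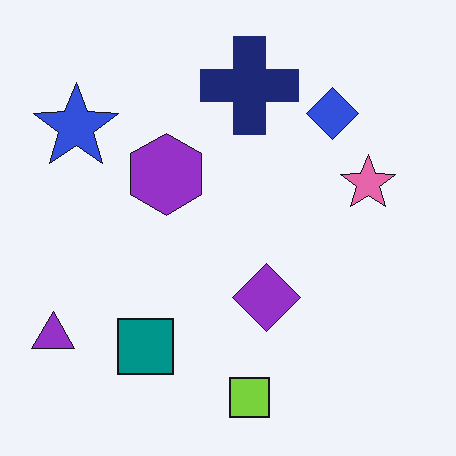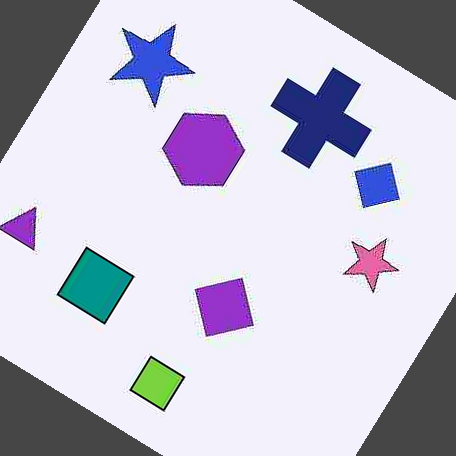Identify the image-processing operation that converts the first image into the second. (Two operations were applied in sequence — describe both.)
The image was degraded with heavy JPEG compression, then rotated clockwise by a large amount — several tens of degrees.

Blocky 8×8 compression artifacts appear around shape edges and the flat background shows ringing — characteristic JPEG degradation. Every shape is tilted by the same angle and the image corners show triangular fill wedges — a whole-image rotation by a non-right angle.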